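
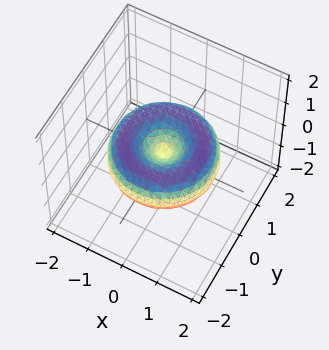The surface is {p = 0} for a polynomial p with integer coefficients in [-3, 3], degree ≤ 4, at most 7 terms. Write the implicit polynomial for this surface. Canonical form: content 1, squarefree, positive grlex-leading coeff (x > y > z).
x^4 + 2*x^2*y^2 + y^4 - 2*x^2 - 2*y^2 + 3*z^2

1. deg p = 4. No degree-3 surface has this shape.
2. Symmetry: the surface is invariant under rotation about z: p = q(x² + y², z).
3. From the axis intercepts and sections: it crosses the x-axis at the gridline x = 0; one z-axis crossing is at z = 0.
4. Fitting integer coefficients to these (and the overall shape) gives p.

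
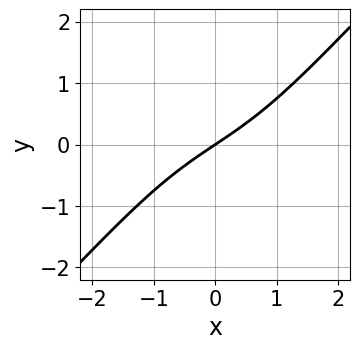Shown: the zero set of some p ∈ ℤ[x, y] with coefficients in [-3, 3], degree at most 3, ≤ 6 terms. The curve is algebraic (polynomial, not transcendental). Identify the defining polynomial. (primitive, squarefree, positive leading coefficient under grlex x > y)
x^3 - x^2*y + 2*x - 3*y

The degree is 3 — a generic line meets the curve in up to 3 points.
From the visible intercepts: it meets the x-axis at x = 0 (among the integer gridlines); it crosses the y-axis at the gridline y = 0.
The integer polynomial consistent with all of this is the stated p.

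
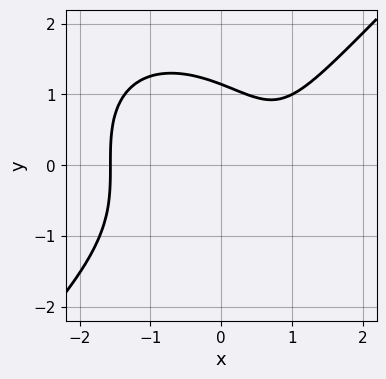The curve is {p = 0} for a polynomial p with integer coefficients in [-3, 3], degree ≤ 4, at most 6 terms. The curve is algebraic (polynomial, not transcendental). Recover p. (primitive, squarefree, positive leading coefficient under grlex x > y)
2*x^3 - 2*y^3 - 3*x + 3

deg p = 3.
The integer polynomial consistent with all of this is the stated p.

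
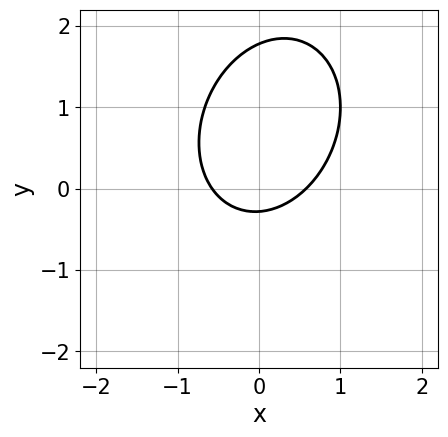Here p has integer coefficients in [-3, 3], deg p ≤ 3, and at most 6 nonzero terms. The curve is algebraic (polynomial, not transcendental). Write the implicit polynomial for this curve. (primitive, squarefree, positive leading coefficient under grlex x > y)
3*x^2 - x*y + 2*y^2 - 3*y - 1

(a) The degree is 2 — no degree-1 curve has this shape.
(b) Putting this together gives p.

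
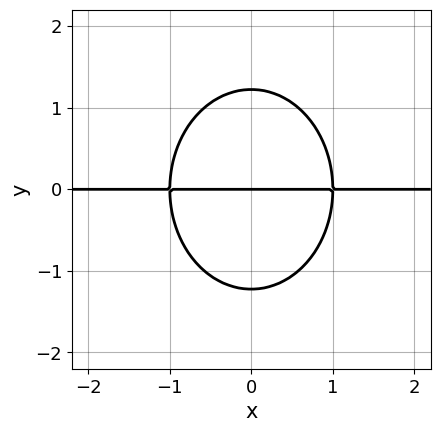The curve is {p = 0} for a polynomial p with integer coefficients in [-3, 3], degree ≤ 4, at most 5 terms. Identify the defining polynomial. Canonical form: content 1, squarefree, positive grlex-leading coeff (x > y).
3*x^2*y + 2*y^3 - 3*y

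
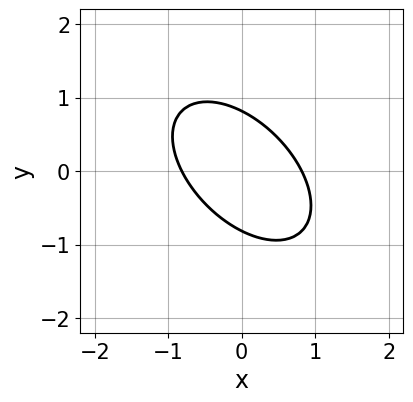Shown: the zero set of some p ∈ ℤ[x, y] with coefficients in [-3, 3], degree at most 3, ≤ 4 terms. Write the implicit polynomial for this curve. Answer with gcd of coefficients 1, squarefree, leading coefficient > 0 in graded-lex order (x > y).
1. deg p = 2.
2. The integer polynomial consistent with all of this is the stated p.

3*x^2 + 3*x*y + 3*y^2 - 2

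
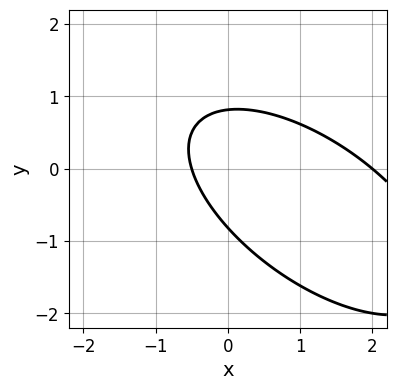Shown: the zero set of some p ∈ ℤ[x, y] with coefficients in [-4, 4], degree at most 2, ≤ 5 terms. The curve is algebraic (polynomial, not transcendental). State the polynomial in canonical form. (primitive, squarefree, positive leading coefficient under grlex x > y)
2*x^2 + 3*x*y + 3*y^2 - 3*x - 2

1. deg p = 2. The shape is more complex than any degree-1 curve.
2. Observable constraints: it meets the x-axis at x = 2 (among the integer gridlines).
3. Together with the visible shape, these determine p as stated.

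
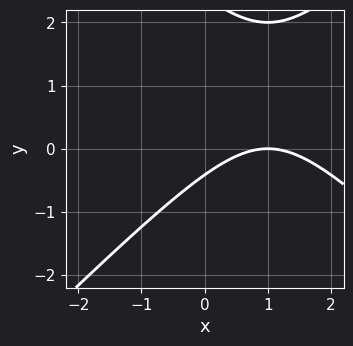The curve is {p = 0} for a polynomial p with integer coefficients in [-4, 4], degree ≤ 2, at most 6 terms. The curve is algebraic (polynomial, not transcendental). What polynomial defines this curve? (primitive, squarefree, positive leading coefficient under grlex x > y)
First, deg p = 2. The shape is more complex than any degree-1 curve.
Next, checking where it meets the axes: it crosses the x-axis at the gridline x = 1.
Finally, together with the visible shape, these determine p as stated.

x^2 - y^2 - 2*x + 2*y + 1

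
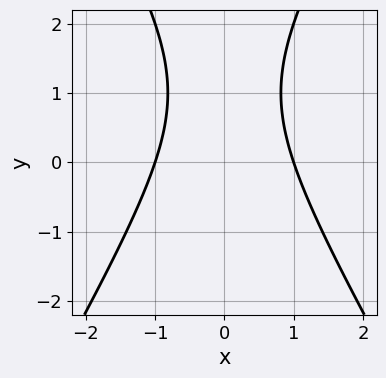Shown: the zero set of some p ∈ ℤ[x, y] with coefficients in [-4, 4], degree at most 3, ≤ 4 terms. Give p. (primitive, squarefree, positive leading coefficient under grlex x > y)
3*x^2 - y^2 + 2*y - 3

(a) deg p = 2.
(b) Symmetries: it's symmetric under x → −x, forcing even powers of x.
(c) Reading off the gridlines: no y-intercept at any integer in the box; the x-axis gridline crossings are at x ∈ {-1, 1}.
(d) The integer polynomial consistent with all of this is the stated p.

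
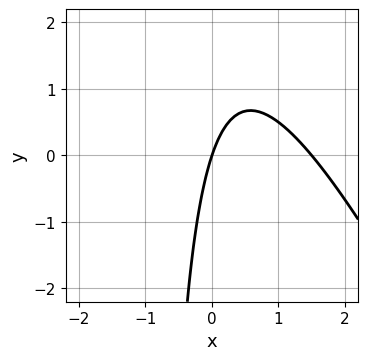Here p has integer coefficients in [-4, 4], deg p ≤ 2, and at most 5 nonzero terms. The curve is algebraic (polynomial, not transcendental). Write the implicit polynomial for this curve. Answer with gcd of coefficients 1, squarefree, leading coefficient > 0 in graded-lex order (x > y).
(a) deg p = 2. The shape is more complex than any degree-1 curve.
(b) Against the integer gridlines: it meets the x-axis at x = 0 (among the integer gridlines); it crosses the y-axis at the gridline y = 0.
(c) Matching integer coefficients to the picture gives p.

2*x^2 + x*y - 3*x + y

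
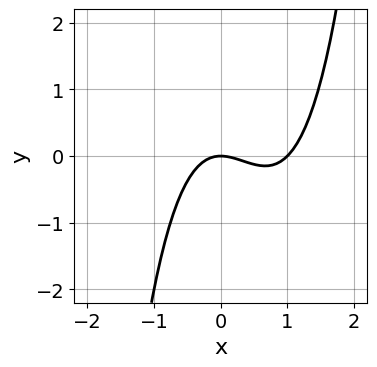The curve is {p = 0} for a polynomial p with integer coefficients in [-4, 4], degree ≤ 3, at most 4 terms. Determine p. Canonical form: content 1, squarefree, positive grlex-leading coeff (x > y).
First, the degree is 3 — a generic line meets the curve in up to 3 points.
Next, from the visible intercepts: among the integer gridlines, it crosses the x-axis at x ∈ {0, 1}; it crosses the y-axis at the gridline y = 0.
Finally, matching integer coefficients to the picture gives p.

x^3 - x^2 - y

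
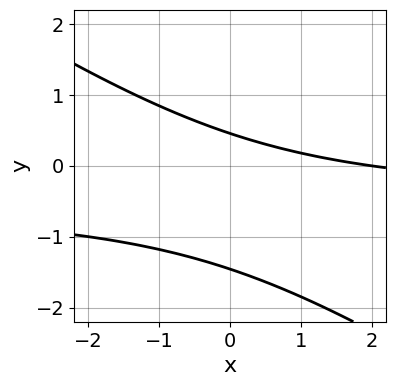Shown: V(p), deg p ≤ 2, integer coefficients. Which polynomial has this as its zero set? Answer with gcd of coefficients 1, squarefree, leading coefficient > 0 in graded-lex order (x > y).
2*x*y + 3*y^2 + x + 3*y - 2

The degree is 2 — a generic line meets the curve in up to 2 points.
From the axis intercepts and sections: it crosses the x-axis at the gridline x = 2.
Matching integer coefficients to the picture gives p.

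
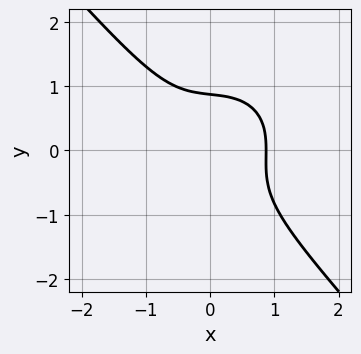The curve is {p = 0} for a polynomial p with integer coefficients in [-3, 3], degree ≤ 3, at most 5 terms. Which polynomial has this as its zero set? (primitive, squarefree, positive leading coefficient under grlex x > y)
3*x^3 + x*y^2 + 3*y^3 - 2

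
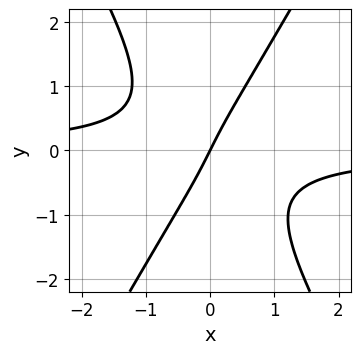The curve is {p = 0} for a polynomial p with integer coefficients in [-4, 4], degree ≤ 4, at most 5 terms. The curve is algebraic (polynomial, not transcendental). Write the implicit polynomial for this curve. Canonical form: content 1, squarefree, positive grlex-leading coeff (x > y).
(a) The degree is 3 — no degree-2 curve has this shape.
(b) Checking where it meets the axes: it meets the x-axis at x = 0 (among the integer gridlines); it crosses the y-axis at the gridline y = 0.
(c) These observations pin down the coefficients.

3*x^2*y - y^3 + 2*x - y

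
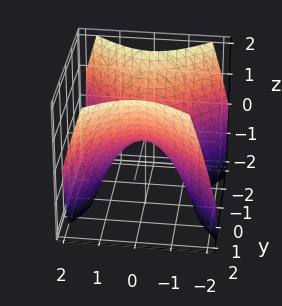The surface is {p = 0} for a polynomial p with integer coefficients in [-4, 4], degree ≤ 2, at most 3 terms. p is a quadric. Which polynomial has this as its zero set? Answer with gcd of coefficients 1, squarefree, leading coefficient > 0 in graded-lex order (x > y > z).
x^2 - y^2 + z

First, degree: a hyperbolic paraboloid; a quadric, so deg p = 2.
Then, symmetries: it's symmetric under y → −y, forcing even powers of y; the x ↦ −x reflection is a symmetry, so x appears only in even powers.
Then, observable constraints: one x-axis crossing is at x = 0; it crosses the z-axis at the gridline z = 0.
Finally, together with the visible shape, these determine p as stated.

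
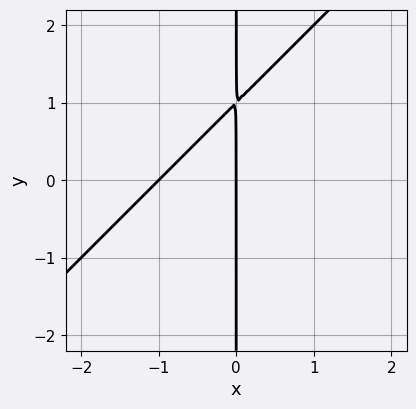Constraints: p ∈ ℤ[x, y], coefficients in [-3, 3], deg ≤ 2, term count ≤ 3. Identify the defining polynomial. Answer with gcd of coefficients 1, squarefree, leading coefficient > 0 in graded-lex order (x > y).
x^2 - x*y + x

(a) deg p = 2. A generic line meets the curve in up to 2 points.
(b) From the visible intercepts: the visible y-axis segment lies entirely on the curve; the x-axis gridline crossings are at x ∈ {-1, 0}.
(c) Together with the visible shape, these determine p as stated.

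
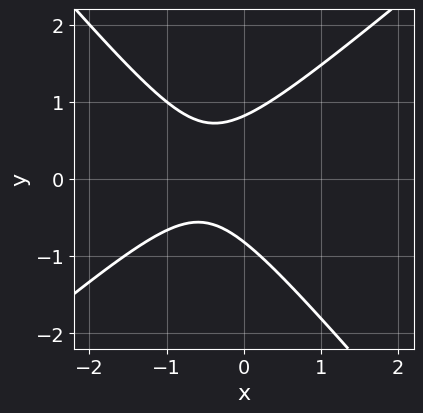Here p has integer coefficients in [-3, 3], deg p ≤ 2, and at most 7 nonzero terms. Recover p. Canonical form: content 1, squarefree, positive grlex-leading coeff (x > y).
(a) deg p = 2. No degree-1 curve has this shape.
(b) Against the integer gridlines: no x-intercept at any integer in the box.
(c) The integer polynomial consistent with all of this is the stated p.

3*x^2 - x*y - 3*y^2 + 3*x + 2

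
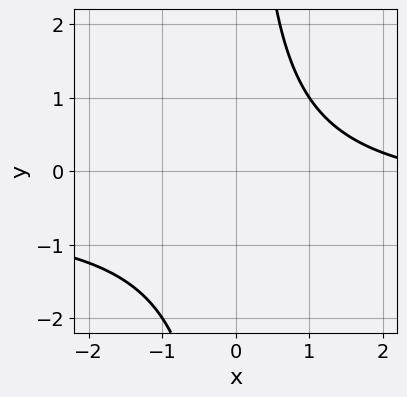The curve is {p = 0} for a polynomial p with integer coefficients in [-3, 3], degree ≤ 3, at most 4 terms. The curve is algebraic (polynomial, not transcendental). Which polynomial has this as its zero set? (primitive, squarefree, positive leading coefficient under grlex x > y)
1. The degree is 2 — no degree-1 curve has this shape.
2. Observable constraints: it misses every integer gridline on the y-axis; no x-intercept at any integer in the box.
3. Assembling these constraints gives the stated polynomial.

2*x*y + x - 3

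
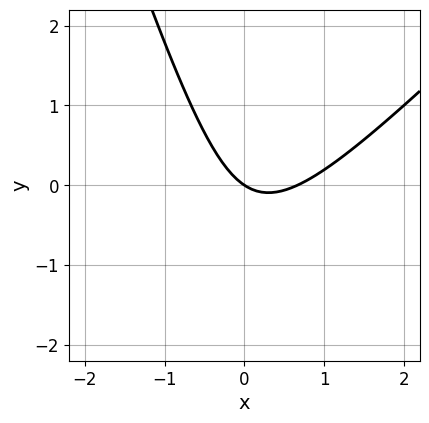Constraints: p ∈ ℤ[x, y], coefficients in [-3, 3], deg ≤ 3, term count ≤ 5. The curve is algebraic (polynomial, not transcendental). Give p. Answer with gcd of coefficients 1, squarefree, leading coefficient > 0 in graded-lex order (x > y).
deg p = 2.
Reading off the gridlines: one x-axis crossing is at x = 0; one y-axis crossing is at y = 0.
Solving for integer coefficients yields p as stated.

3*x^2 - 2*x*y - y^2 - 2*x - 3*y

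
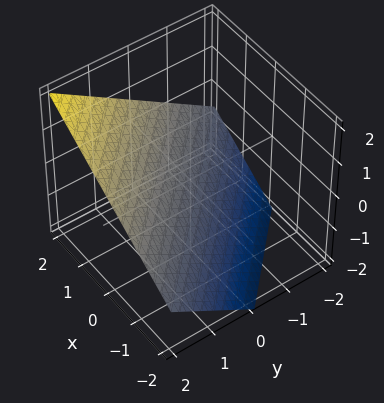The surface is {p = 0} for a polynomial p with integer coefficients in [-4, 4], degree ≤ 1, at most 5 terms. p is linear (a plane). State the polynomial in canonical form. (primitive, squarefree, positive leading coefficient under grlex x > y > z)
2*x + 2*y - 3*z - 2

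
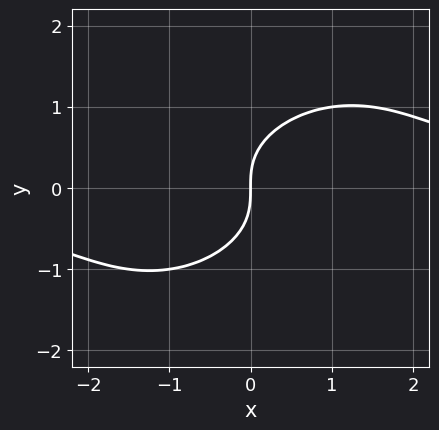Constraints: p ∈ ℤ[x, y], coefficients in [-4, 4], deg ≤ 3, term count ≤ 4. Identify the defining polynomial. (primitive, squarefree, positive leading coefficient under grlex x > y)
(a) deg p = 3. A generic line meets the curve in up to 3 points.
(b) From the visible intercepts: one x-axis crossing is at x = 0; it meets the y-axis at y = 0 (among the integer gridlines).
(c) Assembling these constraints gives the stated polynomial.

2*x^2*y - 2*x*y^2 + 3*y^3 - 3*x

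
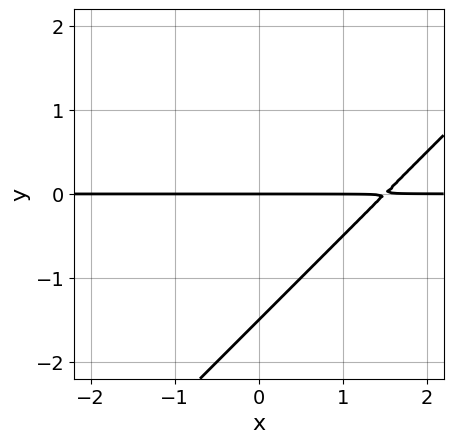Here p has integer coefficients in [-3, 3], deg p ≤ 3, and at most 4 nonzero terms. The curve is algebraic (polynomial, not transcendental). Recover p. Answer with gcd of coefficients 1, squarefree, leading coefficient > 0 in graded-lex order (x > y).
2*x*y - 2*y^2 - 3*y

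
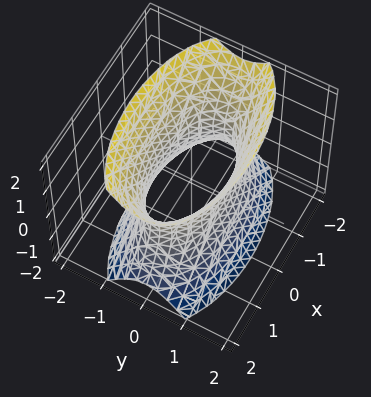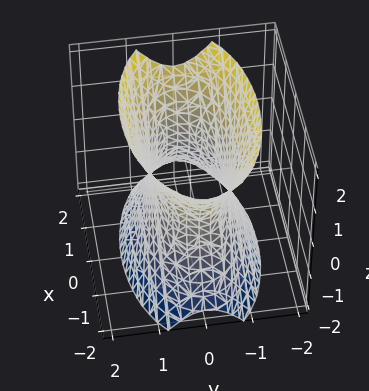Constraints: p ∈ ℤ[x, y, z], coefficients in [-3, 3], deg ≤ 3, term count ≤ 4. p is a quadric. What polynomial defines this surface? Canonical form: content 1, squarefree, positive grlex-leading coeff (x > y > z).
x^2 + 3*y^2 - z^2 - 2

First, degree: one connected sheet with a waist; a quadric, so deg p = 2.
Next, symmetries: mirror symmetry y ↦ −y ⇒ only even powers of y; it's symmetric under x → −x, forcing even powers of x; it's symmetric under z → −z, forcing even powers of z.
Next, against the integer gridlines: no z-intercept at any integer in the box.
Finally, matching integer coefficients to the picture gives p.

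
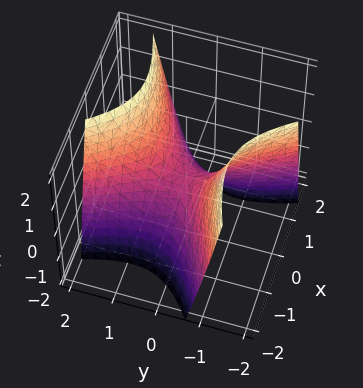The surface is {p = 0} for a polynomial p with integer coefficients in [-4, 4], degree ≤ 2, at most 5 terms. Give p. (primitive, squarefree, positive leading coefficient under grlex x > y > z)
2*x^2 - 3*x*y - 2*y^2 + 2*z

The degree is 2 — the shape is more complex than any degree-1 surface.
From the visible intercepts: it crosses the z-axis at the gridline z = 0; one x-axis crossing is at x = 0; it crosses the y-axis at the gridline y = 0.
Fitting integer coefficients to these (and the overall shape) gives p.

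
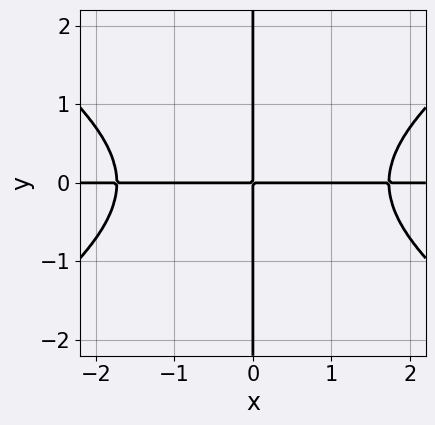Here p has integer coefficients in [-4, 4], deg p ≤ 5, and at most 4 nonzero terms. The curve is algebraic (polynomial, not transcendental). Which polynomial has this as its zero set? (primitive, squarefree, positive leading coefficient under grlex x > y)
x^3*y - 2*x*y^3 - 3*x*y

(a) Degree: the shape is more complex than any degree-3 curve, so deg p = 4.
(b) Observable constraints: the visible y-axis segment lies entirely on the curve; the visible x-axis segment lies entirely on the curve.
(c) Fitting integer coefficients to these (and the overall shape) gives p.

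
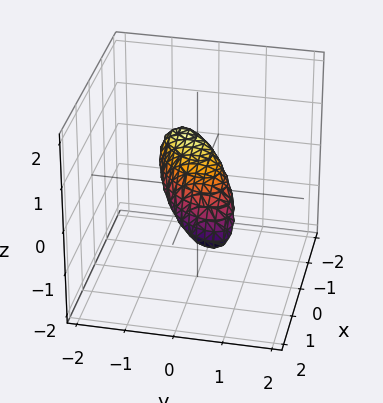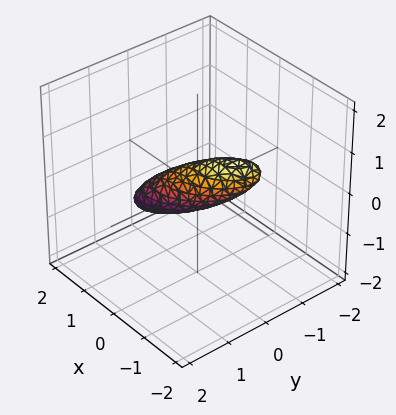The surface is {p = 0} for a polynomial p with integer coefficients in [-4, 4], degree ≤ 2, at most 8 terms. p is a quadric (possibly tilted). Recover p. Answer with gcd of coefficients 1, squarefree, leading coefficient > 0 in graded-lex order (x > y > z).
2*x^2 - 2*x*y + 3*x*z + 2*y^2 + 3*z^2 - 1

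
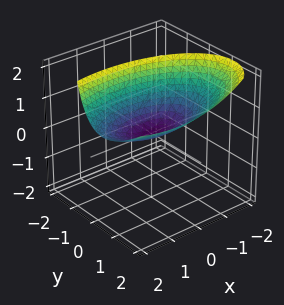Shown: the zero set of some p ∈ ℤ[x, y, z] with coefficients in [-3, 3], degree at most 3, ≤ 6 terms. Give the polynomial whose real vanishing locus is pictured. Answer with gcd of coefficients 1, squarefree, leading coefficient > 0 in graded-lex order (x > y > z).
x^2 - x*z + 3*y^2 - 3*y*z - 3*z

First, the degree is 2 — the shape is more complex than any degree-1 surface.
Next, from the visible intercepts: it meets the z-axis at z = 0 (among the integer gridlines); it meets the y-axis at y = 0 (among the integer gridlines).
Finally, solving for integer coefficients yields p as stated.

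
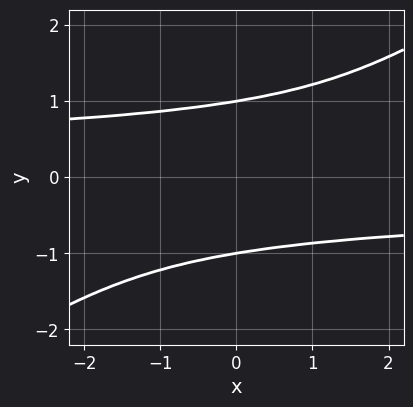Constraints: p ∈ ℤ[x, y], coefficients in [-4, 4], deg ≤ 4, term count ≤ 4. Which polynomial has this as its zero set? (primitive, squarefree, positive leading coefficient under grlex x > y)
2*x*y^3 - 3*y^4 + 3

The degree is 4 — no degree-3 curve has this shape.
From the visible intercepts: the y-axis gridline crossings are at y ∈ {-1, 1}; it misses every integer gridline on the x-axis.
Fitting integer coefficients to these (and the overall shape) gives p.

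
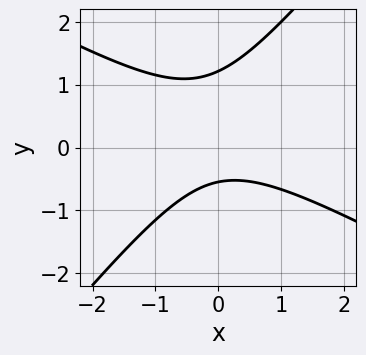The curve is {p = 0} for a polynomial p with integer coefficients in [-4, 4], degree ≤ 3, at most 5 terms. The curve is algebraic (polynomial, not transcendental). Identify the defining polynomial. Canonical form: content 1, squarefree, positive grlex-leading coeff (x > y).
1. deg p = 2. The shape is more complex than any degree-1 curve.
2. Against the integer gridlines: the curve avoids every integer x-axis point in the box.
3. Together with the visible shape, these determine p as stated.

2*x^2 + 2*x*y - 3*y^2 + 2*y + 2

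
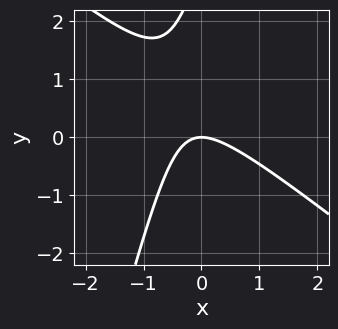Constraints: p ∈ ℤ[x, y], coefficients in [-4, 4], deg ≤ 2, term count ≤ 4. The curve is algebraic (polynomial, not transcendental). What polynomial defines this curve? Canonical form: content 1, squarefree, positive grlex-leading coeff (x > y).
3*x^2 + 3*x*y - y^2 + 3*y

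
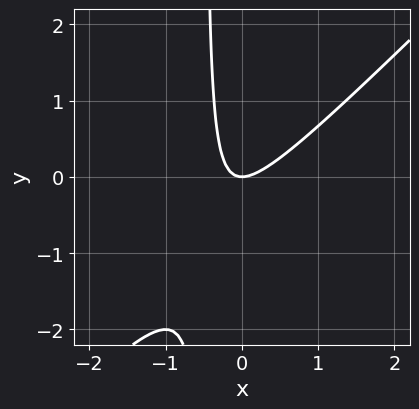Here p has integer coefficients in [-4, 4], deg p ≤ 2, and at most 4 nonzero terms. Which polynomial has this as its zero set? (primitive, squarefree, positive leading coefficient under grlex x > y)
2*x^2 - 2*x*y - y

(a) The degree is 2 — a generic line meets the curve in up to 2 points.
(b) Observable constraints: one x-axis crossing is at x = 0; it crosses the y-axis at the gridline y = 0.
(c) The integer polynomial consistent with all of this is the stated p.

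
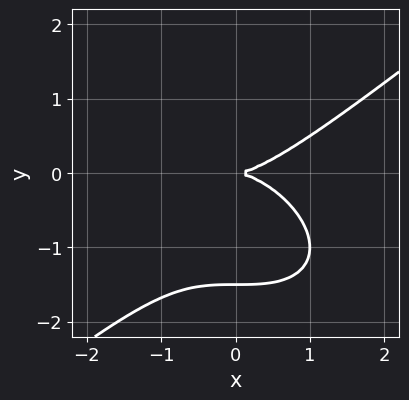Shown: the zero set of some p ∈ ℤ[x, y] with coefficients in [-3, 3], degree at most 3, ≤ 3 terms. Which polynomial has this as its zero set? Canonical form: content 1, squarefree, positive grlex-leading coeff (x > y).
x^3 - 2*y^3 - 3*y^2

First, the degree is 3 — no degree-2 curve has this shape.
Next, checking where it meets the axes: it meets the y-axis at y = 0 (among the integer gridlines); one x-axis crossing is at x = 0.
Finally, putting this together gives p.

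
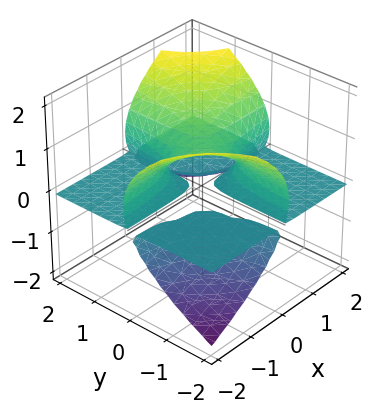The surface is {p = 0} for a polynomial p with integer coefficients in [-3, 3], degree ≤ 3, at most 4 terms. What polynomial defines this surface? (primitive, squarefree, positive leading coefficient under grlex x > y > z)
x*y*z - z^3 + z^2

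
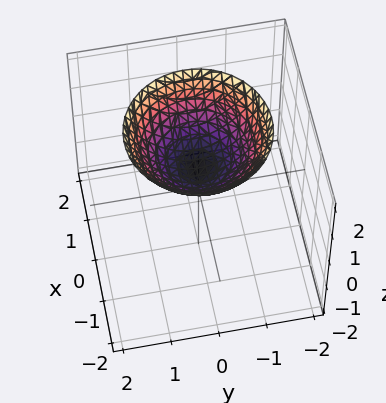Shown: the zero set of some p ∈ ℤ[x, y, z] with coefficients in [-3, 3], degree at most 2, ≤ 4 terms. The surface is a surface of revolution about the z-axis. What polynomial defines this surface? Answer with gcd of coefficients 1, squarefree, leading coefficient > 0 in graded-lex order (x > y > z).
2*x^2 + 2*y^2 - 3*z + 2

(a) The degree is 2 — the shape is more complex than any degree-1 surface.
(b) Symmetries: rotational symmetry about the z-axis ⇒ p depends on x, y only through x² + y².
(c) Checking where it meets the axes: a circular section at z = 2 has radius between 1 and 2; the surface avoids every integer x-axis point in the box.
(d) Together with the visible shape, these determine p as stated.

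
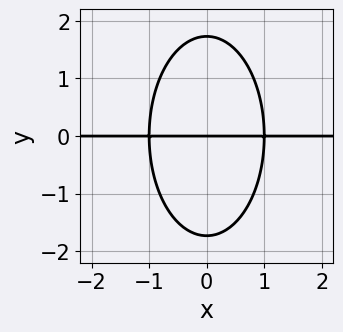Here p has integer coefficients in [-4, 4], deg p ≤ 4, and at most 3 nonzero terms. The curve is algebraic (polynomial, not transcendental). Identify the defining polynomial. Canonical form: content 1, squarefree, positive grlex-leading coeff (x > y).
(a) deg p = 3. A generic line meets the curve in up to 3 points.
(b) Symmetries: the x ↦ −x reflection is a symmetry, so x appears only in even powers.
(c) Reading off the gridlines: the visible x-axis segment lies entirely on the curve; it crosses the y-axis at the gridline y = 0.
(d) The integer polynomial consistent with all of this is the stated p.

3*x^2*y + y^3 - 3*y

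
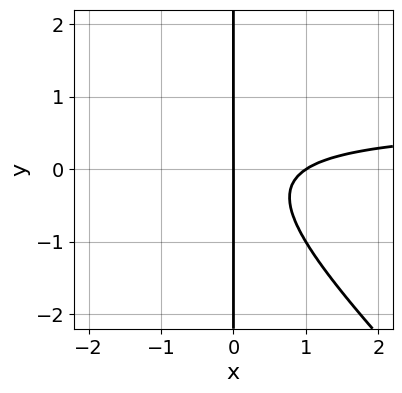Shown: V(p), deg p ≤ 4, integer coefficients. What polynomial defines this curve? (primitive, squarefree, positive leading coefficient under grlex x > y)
The degree is 3 — no degree-2 curve has this shape.
Against the integer gridlines: the x-axis gridline crossings are at x ∈ {0, 1}; the visible y-axis segment lies entirely on the curve.
Together with the visible shape, these determine p as stated.

3*x^2*y + 3*x*y^2 - 2*x^2 + 2*x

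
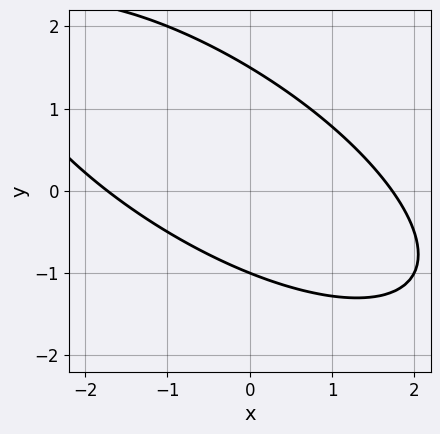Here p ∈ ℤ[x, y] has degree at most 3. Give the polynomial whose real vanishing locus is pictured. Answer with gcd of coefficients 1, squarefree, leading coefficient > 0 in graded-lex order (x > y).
1. The degree is 2 — a generic line meets the curve in up to 2 points.
2. Observable constraints: it meets the y-axis at y = -1 (among the integer gridlines).
3. Matching integer coefficients to the picture gives p.

x^2 + 2*x*y + 2*y^2 - y - 3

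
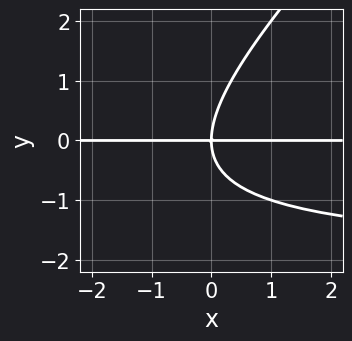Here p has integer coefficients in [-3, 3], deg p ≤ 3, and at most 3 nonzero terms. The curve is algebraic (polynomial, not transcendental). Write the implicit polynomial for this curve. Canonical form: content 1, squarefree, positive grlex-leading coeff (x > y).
First, deg p = 3.
Next, checking where it meets the axes: one y-axis crossing is at y = 0; every point of the x-axis in the box is on the curve.
Finally, together with the visible shape, these determine p as stated.

x*y^2 - y^3 + 2*x*y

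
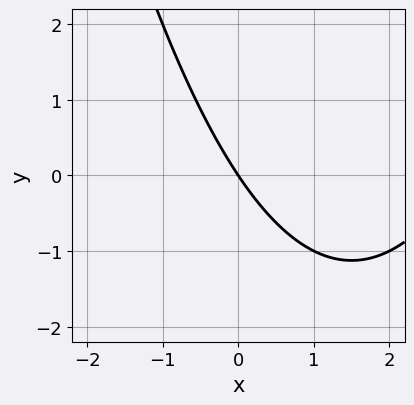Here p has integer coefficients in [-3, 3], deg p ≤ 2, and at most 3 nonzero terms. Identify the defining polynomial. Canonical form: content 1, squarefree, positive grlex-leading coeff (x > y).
(a) The degree is 2 — a generic line meets the curve in up to 2 points.
(b) From the axis intercepts and sections: it meets the y-axis at y = 0 (among the integer gridlines); it meets the x-axis at x = 0 (among the integer gridlines).
(c) Assembling these constraints gives the stated polynomial.

x^2 - 3*x - 2*y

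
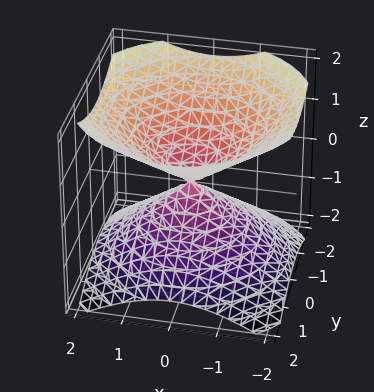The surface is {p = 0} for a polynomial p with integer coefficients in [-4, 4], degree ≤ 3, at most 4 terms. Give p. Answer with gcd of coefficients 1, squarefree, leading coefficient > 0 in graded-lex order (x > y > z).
2*x^2 + 2*y^2 - 3*z^2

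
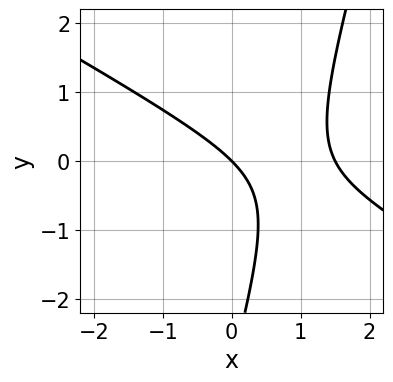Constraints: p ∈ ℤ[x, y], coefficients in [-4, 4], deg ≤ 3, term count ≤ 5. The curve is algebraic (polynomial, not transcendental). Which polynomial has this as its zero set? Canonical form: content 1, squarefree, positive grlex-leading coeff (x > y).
2*x^2 + 3*x*y - y^2 - 3*x - 3*y

1. The degree is 2 — the shape is more complex than any degree-1 curve.
2. From the visible intercepts: one y-axis crossing is at y = 0; it meets the x-axis at x = 0 (among the integer gridlines).
3. Assembling these constraints gives the stated polynomial.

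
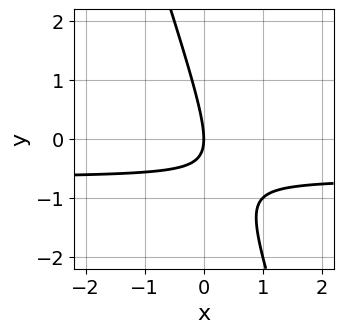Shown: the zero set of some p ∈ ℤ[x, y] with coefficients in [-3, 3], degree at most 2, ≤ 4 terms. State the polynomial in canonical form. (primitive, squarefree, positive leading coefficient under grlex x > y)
1. deg p = 2.
2. Reading off the gridlines: one x-axis crossing is at x = 0; it crosses the y-axis at the gridline y = 0.
3. Putting this together gives p.

3*x*y + y^2 + 2*x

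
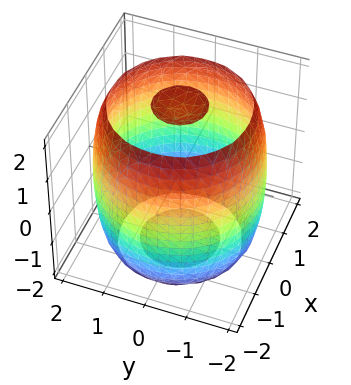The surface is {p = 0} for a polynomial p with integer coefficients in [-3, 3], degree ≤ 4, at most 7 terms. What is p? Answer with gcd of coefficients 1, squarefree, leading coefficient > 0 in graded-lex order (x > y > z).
x^4 + 2*x^2*y^2 + y^4 - 3*x^2 - 3*y^2 + z^2 - 3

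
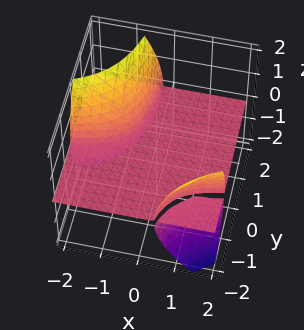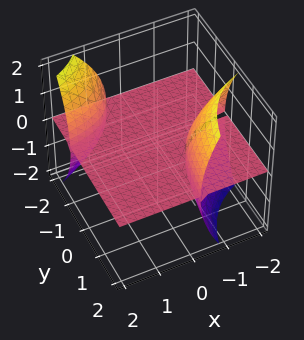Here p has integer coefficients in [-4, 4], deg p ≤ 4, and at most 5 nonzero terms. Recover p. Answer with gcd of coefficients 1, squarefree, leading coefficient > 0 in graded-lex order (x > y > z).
3*x*y*z + z^3 + 2*x*z + 2*z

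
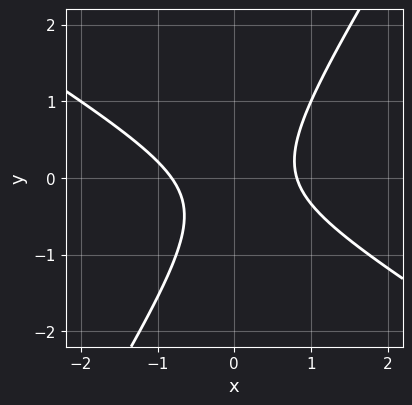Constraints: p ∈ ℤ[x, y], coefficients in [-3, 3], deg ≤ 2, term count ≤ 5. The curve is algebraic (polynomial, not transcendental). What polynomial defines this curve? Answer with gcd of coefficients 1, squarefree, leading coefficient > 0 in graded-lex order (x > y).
3*x^2 + 3*x*y - 3*y^2 - y - 2

The degree is 2 — no degree-1 curve has this shape.
Checking where it meets the axes: no y-intercept at any integer in the box.
Assembling these constraints gives the stated polynomial.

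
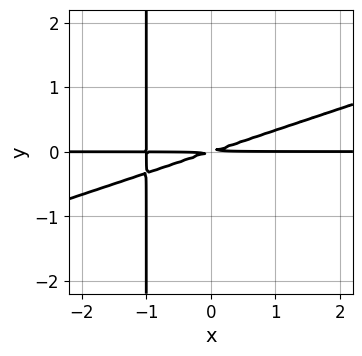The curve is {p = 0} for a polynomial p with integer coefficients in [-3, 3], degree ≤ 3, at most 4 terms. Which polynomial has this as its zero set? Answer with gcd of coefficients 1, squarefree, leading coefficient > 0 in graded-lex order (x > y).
First, degree: no degree-2 curve has this shape, so deg p = 3.
Next, reading off the gridlines: the visible x-axis segment lies entirely on the curve.
Finally, fitting integer coefficients to these (and the overall shape) gives p.

x^2*y - 3*x*y^2 + x*y - 3*y^2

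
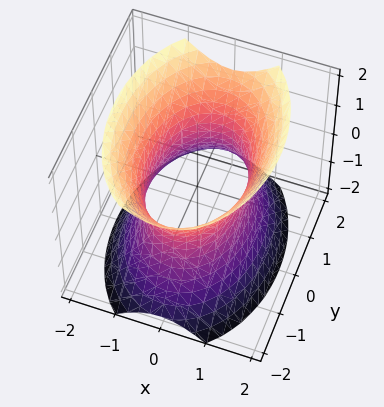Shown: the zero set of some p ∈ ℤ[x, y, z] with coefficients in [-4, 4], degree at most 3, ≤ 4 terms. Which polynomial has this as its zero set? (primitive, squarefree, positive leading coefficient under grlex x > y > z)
(a) Degree: an hourglass — one-sheet hyperboloid; a quadric, so deg p = 2.
(b) Symmetries: it's symmetric under x → −x, forcing even powers of x; it's symmetric under z → −z, forcing even powers of z; it's symmetric under y → −y, forcing even powers of y.
(c) Observable constraints: the x-axis gridline crossings are at x ∈ {-1, 1}; it misses every integer gridline on the z-axis.
(d) Solving for integer coefficients yields p as stated.

2*x^2 + y^2 - z^2 - 2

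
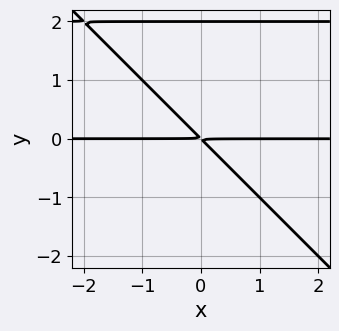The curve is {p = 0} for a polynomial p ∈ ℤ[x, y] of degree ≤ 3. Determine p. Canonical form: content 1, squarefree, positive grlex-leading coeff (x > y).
x*y^2 + y^3 - 2*x*y - 2*y^2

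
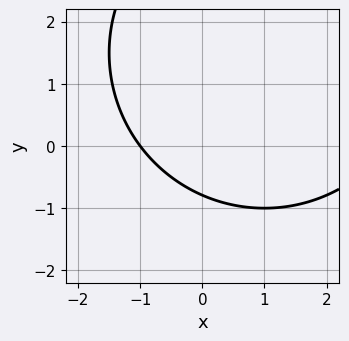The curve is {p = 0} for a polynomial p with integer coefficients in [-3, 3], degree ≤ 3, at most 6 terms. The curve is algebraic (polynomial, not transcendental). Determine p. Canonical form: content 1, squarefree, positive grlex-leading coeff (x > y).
x^2 + y^2 - 2*x - 3*y - 3

The degree is 2 — a generic line meets the curve in up to 2 points.
Observable constraints: one x-axis crossing is at x = -1.
Together with the visible shape, these determine p as stated.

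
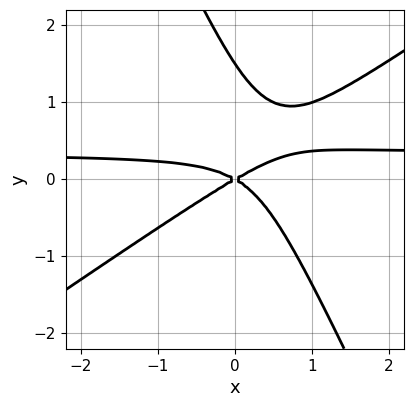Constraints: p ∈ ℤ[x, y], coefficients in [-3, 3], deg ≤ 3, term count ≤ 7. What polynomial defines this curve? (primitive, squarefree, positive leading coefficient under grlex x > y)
3*x^2*y - 3*x*y^2 - 2*y^3 - x^2 + 3*y^2

1. deg p = 3. No degree-2 curve has this shape.
2. From the axis intercepts and sections: it crosses the x-axis at the gridline x = 0; one y-axis crossing is at y = 0.
3. The integer polynomial consistent with all of this is the stated p.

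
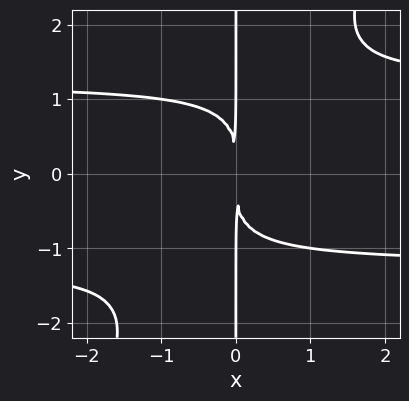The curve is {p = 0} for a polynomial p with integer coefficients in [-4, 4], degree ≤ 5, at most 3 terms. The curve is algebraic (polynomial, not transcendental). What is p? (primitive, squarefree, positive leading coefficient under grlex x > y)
2*x^2*y^2 - x*y^3 - 3*x^2

First, degree: the shape is more complex than any degree-3 curve, so deg p = 4.
Next, against the integer gridlines: every point of the y-axis in the box is on the curve.
Finally, together with the visible shape, these determine p as stated.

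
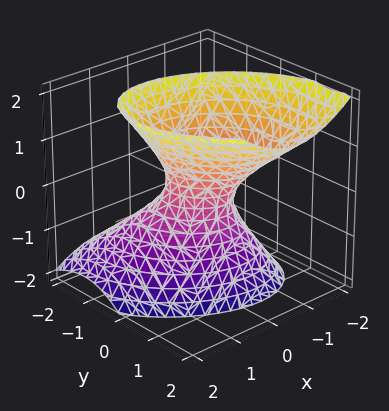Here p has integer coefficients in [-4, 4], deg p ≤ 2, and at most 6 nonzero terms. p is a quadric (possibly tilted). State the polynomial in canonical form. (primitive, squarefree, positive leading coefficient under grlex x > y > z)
First, deg p = 2. A generic line meets the surface in up to 2 points.
Next, checking where it meets the axes: it misses every integer gridline on the z-axis.
Finally, putting this together gives p.

3*x^2 + 2*x*y + 3*y^2 - 2*y*z - 2*z^2 - 1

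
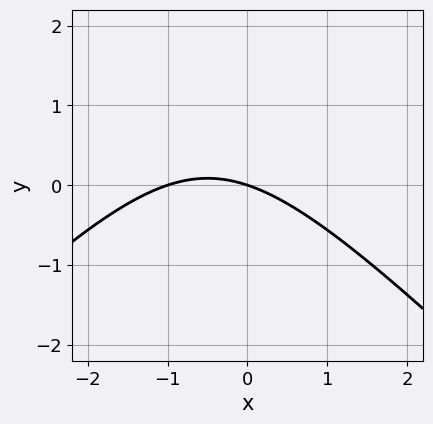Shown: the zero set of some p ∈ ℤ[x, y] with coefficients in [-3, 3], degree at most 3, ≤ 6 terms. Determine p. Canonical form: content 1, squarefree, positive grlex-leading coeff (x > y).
x^2 - y^2 + x + 3*y

First, degree: a generic line meets the curve in up to 2 points, so deg p = 2.
Then, observable constraints: one y-axis crossing is at y = 0; the x-axis gridline crossings are at x ∈ {-1, 0}.
Finally, fitting integer coefficients to these (and the overall shape) gives p.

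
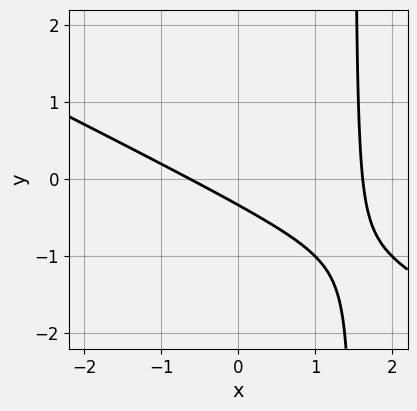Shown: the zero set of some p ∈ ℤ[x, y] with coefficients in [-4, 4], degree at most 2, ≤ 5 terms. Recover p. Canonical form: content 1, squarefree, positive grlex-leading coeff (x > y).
First, the degree is 2 — the shape is more complex than any degree-1 curve.
Finally, putting this together gives p.

x^2 + 2*x*y - x - 3*y - 1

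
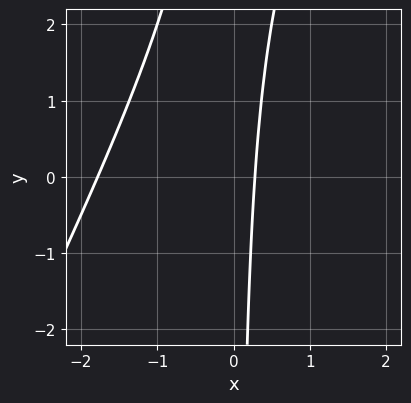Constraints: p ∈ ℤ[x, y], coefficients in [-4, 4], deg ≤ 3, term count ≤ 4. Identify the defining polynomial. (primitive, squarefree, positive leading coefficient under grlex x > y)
(a) The degree is 2 — a generic line meets the curve in up to 2 points.
(b) Observable constraints: it misses every integer gridline on the y-axis.
(c) Solving for integer coefficients yields p as stated.

2*x^2 - x*y + 3*x - 1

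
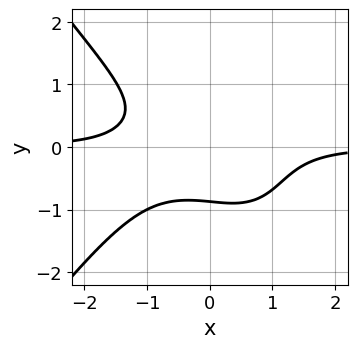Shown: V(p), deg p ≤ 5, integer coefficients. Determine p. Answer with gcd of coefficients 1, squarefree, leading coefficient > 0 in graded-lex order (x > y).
(a) The degree is 4 — a generic line meets the curve in up to 4 points.
(b) Checking where it meets the axes: no x-intercept at any integer in the box.
(c) These observations pin down the coefficients.

2*x^3*y - x*y^3 + 3*y^3 + 2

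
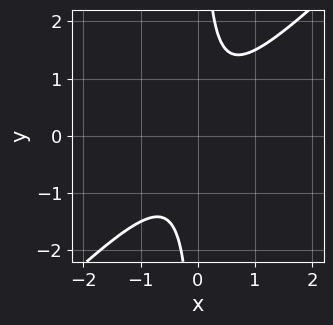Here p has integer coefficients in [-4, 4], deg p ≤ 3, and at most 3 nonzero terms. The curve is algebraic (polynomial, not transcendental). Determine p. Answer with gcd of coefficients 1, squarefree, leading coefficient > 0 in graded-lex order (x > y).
(a) The degree is 2 — a generic line meets the curve in up to 2 points.
(b) From the visible intercepts: no x-intercept at any integer in the box; no y-intercept at any integer in the box.
(c) Fitting integer coefficients to these (and the overall shape) gives p.

2*x^2 - 2*x*y + 1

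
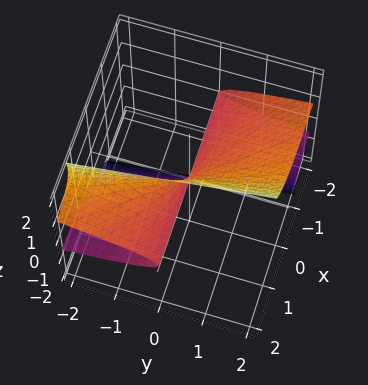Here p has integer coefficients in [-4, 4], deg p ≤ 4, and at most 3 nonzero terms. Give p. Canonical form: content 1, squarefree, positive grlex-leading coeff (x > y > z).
2*x*z^2 - z^3 + y

(a) deg p = 3. A generic line meets the surface in up to 3 points.
(b) Reading off the gridlines: one y-axis crossing is at y = 0; it meets the z-axis at z = 0 (among the integer gridlines).
(c) These observations pin down the coefficients. Check: (1, 0, 0) on the x-axis lies on the surface, and p(1, 0, 0) = 0. ✓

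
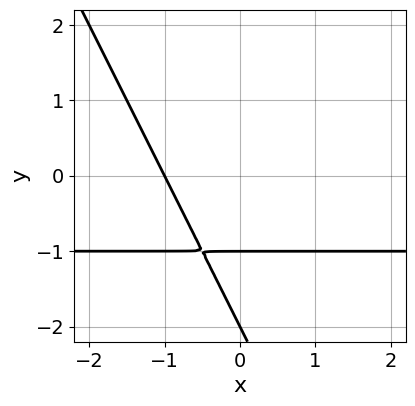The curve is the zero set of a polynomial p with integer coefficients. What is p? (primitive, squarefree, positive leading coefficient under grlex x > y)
2*x*y + y^2 + 2*x + 3*y + 2

deg p = 2. No degree-1 curve has this shape.
From the axis intercepts and sections: one x-axis crossing is at x = -1; the y-axis gridline crossings are at y ∈ {-2, -1}.
Putting this together gives p.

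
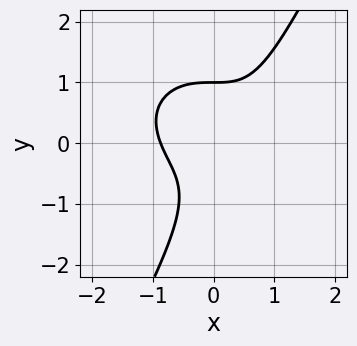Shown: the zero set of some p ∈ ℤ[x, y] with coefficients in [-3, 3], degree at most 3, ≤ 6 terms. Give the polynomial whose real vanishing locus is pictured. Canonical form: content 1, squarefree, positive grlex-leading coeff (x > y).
1. deg p = 3. The shape is more complex than any degree-2 curve.
2. From the visible intercepts: one y-axis crossing is at y = 1.
3. Matching integer coefficients to the picture gives p.

3*x^3 + 3*x*y^2 - 2*y^3 - 3*x*y + 2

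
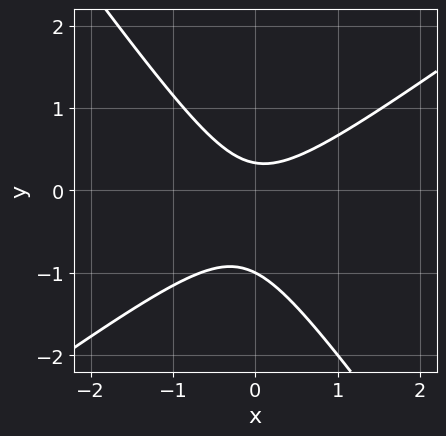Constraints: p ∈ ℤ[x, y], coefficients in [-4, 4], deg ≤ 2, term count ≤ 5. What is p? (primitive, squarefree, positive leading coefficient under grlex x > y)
3*x^2 - 2*x*y - 3*y^2 - 2*y + 1

Degree: no degree-1 curve has this shape, so deg p = 2.
Reading off the gridlines: no x-intercept at any integer in the box; it meets the y-axis at y = -1 (among the integer gridlines).
Putting this together gives p.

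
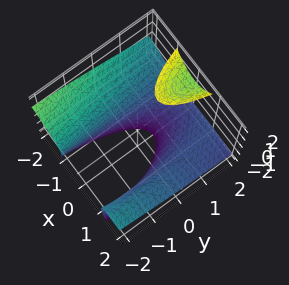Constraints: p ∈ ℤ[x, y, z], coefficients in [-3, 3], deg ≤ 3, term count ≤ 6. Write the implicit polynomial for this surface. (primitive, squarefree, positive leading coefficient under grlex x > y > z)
x^3 + x^2*y + 3*x^2*z - y*z^2 + 3

(a) There are 2 components.
(b) The degree is 3 — a generic line meets the surface in up to 3 points.
(c) Against the integer gridlines: the surface avoids every integer y-axis point in the box; no z-intercept at any integer in the box.
(d) Together with the visible shape, these determine p as stated.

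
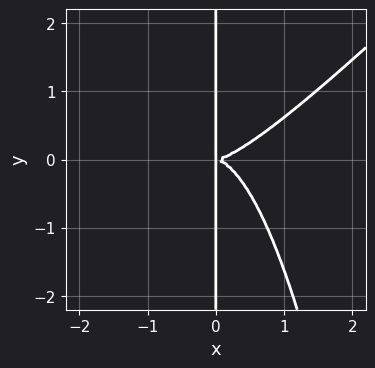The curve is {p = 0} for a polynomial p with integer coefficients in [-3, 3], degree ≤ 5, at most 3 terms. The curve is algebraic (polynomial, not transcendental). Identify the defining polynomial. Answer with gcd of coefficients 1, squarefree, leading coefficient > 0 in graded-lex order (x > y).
x^4 - x^3*y - x*y^2

First, the degree is 4 — a generic line meets the curve in up to 4 points.
Next, from the visible intercepts: every point of the y-axis in the box is on the curve.
Finally, the integer polynomial consistent with all of this is the stated p.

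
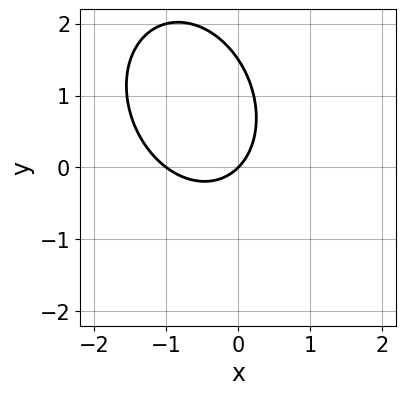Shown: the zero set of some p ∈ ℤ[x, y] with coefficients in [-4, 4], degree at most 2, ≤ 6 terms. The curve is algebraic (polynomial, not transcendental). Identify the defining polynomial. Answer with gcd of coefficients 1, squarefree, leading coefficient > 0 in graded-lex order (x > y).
3*x^2 + x*y + 2*y^2 + 3*x - 3*y

The degree is 2 — a generic line meets the curve in up to 2 points.
From the axis intercepts and sections: the x-axis gridline crossings are at x ∈ {-1, 0}; it crosses the y-axis at the gridline y = 0.
Together with the visible shape, these determine p as stated.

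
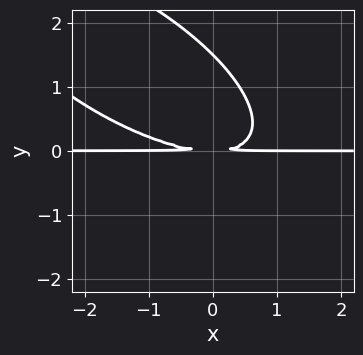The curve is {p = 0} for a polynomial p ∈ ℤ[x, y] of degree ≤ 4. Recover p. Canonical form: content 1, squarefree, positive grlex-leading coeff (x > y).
x^2*y + 2*x*y^2 + 2*y^3 - 3*y^2

First, degree: the shape is more complex than any degree-2 curve, so deg p = 3.
Next, observable constraints: the visible x-axis segment lies entirely on the curve.
Finally, the integer polynomial consistent with all of this is the stated p.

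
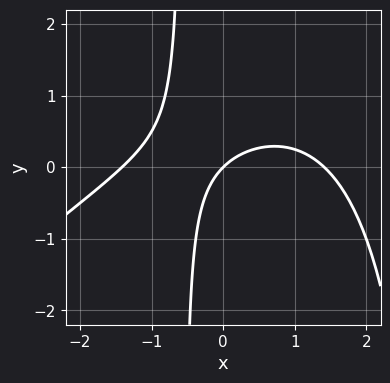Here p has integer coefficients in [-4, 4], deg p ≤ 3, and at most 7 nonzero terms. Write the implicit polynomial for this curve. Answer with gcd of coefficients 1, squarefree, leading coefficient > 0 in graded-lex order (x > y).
(a) The degree is 3 — a generic line meets the curve in up to 3 points.
(b) Reading off the gridlines: it crosses the x-axis at the gridline x = 0; one y-axis crossing is at y = 0.
(c) These observations pin down the coefficients.

x^3 - x^2*y + 3*x*y - 2*x + 2*y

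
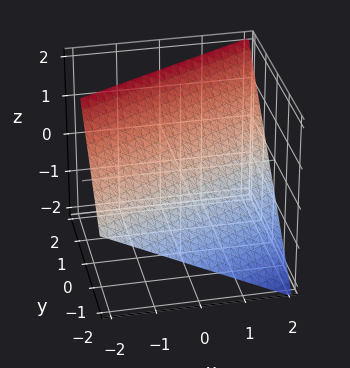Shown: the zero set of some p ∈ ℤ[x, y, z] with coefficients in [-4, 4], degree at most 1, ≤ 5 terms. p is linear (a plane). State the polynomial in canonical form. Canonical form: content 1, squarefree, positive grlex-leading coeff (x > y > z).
x - 2*y + 2*z - 2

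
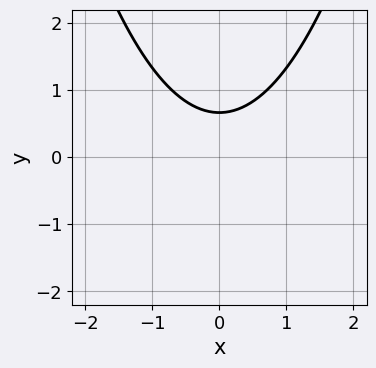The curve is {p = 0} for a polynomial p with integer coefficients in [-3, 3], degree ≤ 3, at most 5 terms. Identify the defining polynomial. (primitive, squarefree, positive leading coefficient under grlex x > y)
First, deg p = 2.
Next, symmetries: mirror symmetry x ↦ −x ⇒ only even powers of x.
Next, checking where it meets the axes: it misses every integer gridline on the x-axis.
Finally, these observations pin down the coefficients.

2*x^2 - 3*y + 2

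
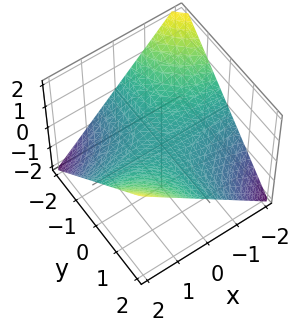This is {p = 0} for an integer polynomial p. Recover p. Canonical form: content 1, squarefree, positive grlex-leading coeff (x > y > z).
1. The degree is 2 — a hyperbolic paraboloid; a quadric.
2. Reading off the gridlines: the visible y-axis segment lies entirely on the surface; one z-axis crossing is at z = 0; every point of the x-axis in the box is on the surface.
3. Matching integer coefficients to the picture gives p.

x*y - 2*z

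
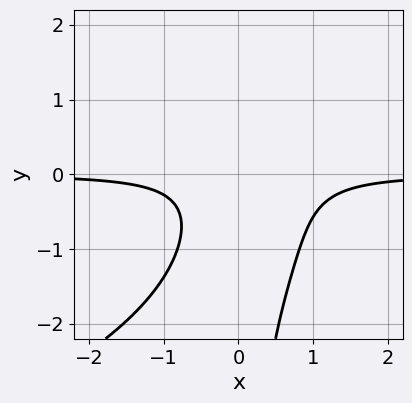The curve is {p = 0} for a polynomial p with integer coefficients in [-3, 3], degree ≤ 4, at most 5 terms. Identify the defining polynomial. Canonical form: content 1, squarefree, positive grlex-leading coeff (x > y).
1. deg p = 4. No degree-3 curve has this shape.
2. Checking where it meets the axes: no x-intercept at any integer in the box; the curve avoids every integer y-axis point in the box.
3. The integer polynomial consistent with all of this is the stated p.

x*y^3 + 3*x^2*y - x*y + y^2 + 1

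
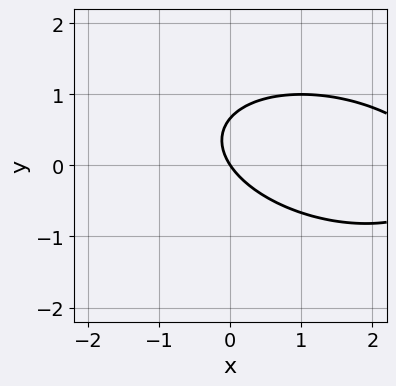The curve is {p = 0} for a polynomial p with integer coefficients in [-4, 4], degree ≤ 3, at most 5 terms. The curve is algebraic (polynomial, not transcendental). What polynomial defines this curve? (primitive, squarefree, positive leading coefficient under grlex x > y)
x^2 + x*y + 3*y^2 - 3*x - 2*y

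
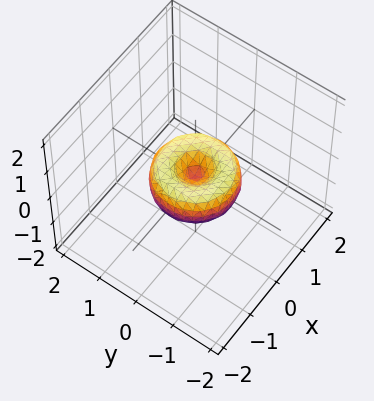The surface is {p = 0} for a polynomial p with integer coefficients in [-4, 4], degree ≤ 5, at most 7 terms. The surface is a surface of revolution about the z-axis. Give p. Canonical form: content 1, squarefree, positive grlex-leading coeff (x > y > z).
x^4 + 2*x^2*y^2 + y^4 - x^2 - y^2 + z^2

(a) deg p = 4. A generic line meets the surface in up to 4 points.
(b) Symmetries: the surface is invariant under rotation about z: p = q(x² + y², z).
(c) From the visible intercepts: one z-axis crossing is at z = 0; among the integer gridlines, it crosses the x-axis at x ∈ {-1, 0, 1}.
(d) Putting this together gives p. Check: (0, -1, 0) on the y-axis lies on the surface, and p(0, -1, 0) = 0. ✓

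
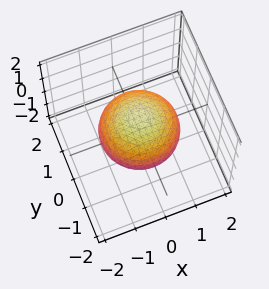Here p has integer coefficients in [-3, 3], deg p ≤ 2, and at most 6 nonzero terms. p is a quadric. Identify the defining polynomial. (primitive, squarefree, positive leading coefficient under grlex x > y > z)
2*x^2 + 2*y^2 + 3*z^2 - 3

1. Degree: a closed, bounded, convex surface; a quadric, so deg p = 2.
2. Symmetries: mirror symmetry z ↦ −z ⇒ only even powers of z; the surface is invariant under rotation about z: p = q(x² + y², z).
3. Observable constraints: a circular section at z = 0 has radius between 1 and 2; among the integer gridlines, it crosses the z-axis at z ∈ {-1, 1}.
4. Together with the visible shape, these determine p as stated.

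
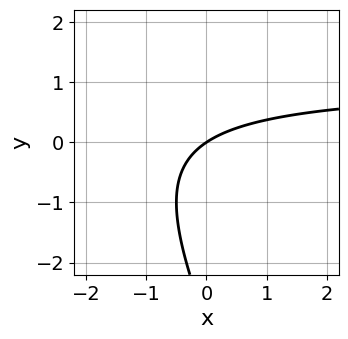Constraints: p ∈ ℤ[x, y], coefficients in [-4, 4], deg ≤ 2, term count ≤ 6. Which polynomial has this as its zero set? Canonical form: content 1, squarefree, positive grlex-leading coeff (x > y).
2*x*y + y^2 - 2*x + 3*y

1. The degree is 2 — the shape is more complex than any degree-1 curve.
2. Against the integer gridlines: it crosses the x-axis at the gridline x = 0; one y-axis crossing is at y = 0.
3. Putting this together gives p.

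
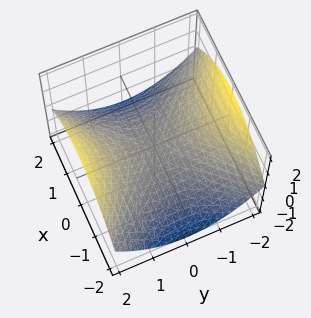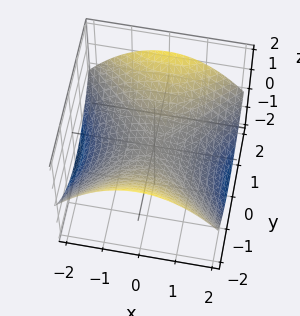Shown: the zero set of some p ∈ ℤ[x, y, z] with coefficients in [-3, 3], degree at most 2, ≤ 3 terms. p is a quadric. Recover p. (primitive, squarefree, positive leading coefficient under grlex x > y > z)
The degree is 2 — a saddle surface; a quadric.
Symmetries: it's symmetric under y → −y, forcing even powers of y; the x ↦ −x reflection is a symmetry, so x appears only in even powers.
Observable constraints: one x-axis crossing is at x = 0; one z-axis crossing is at z = 0; it meets the y-axis at y = 0 (among the integer gridlines).
Matching integer coefficients to the picture gives p.

x^2 - y^2 + 3*z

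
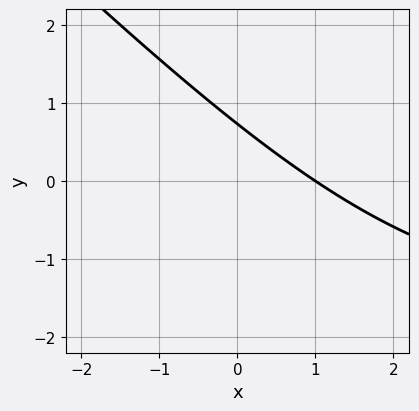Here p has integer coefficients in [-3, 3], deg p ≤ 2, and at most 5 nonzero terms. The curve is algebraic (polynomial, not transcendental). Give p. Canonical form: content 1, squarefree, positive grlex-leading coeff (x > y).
x*y + y^2 + 2*x + 2*y - 2

(a) Degree: no degree-1 curve has this shape, so deg p = 2.
(b) Checking where it meets the axes: it meets the x-axis at x = 1 (among the integer gridlines).
(c) These observations pin down the coefficients.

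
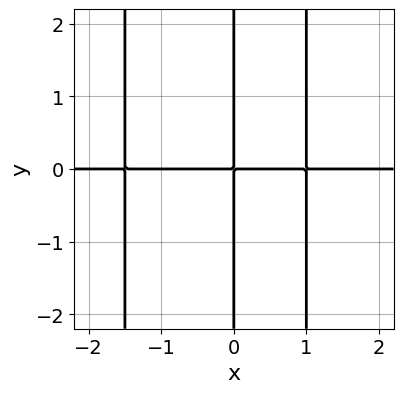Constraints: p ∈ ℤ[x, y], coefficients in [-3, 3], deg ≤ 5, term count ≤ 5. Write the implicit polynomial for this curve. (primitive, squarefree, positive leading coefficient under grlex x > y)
2*x^3*y + x^2*y - 3*x*y

(a) deg p = 4. The shape is more complex than any degree-3 curve.
(b) Reading off the gridlines: every point of the y-axis in the box is on the curve; every point of the x-axis in the box is on the curve.
(c) Solving for integer coefficients yields p as stated.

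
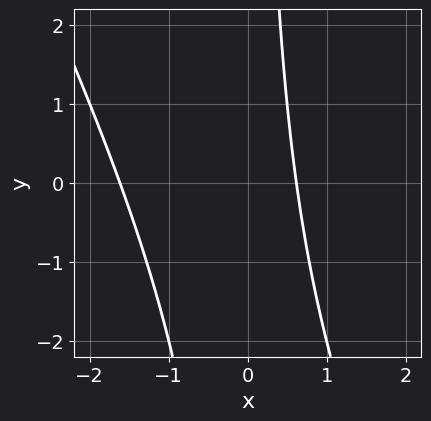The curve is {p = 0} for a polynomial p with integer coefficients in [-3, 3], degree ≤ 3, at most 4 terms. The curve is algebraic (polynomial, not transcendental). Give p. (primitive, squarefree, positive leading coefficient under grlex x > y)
2*x^2 + x*y + 2*x - 2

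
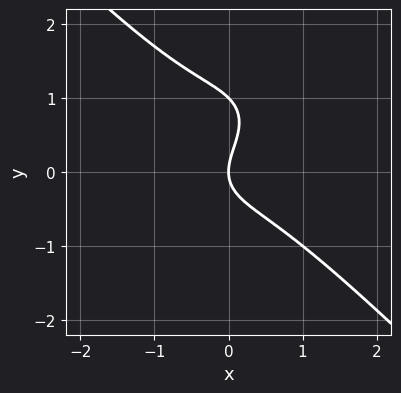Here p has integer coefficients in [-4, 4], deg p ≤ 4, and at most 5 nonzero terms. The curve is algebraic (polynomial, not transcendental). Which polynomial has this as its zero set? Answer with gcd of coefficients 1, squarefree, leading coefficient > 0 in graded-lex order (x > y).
Degree: a generic line meets the curve in up to 3 points, so deg p = 3.
From the visible intercepts: one x-axis crossing is at x = 0; the y-axis gridline crossings are at y ∈ {0, 1}.
The integer polynomial consistent with all of this is the stated p.

x^3 + y^3 - y^2 + x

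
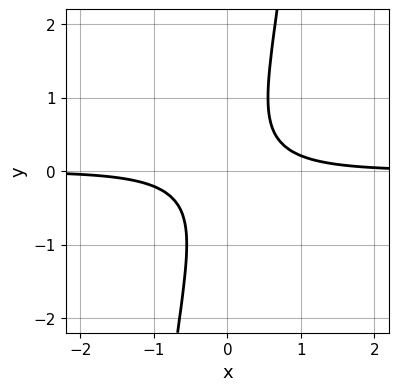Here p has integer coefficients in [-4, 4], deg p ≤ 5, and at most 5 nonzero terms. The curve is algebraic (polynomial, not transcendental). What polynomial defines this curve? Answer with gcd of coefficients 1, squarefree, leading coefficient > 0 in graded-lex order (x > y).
1. deg p = 4. No degree-3 curve has this shape.
2. From the axis intercepts and sections: no x-intercept at any integer in the box; it misses every integer gridline on the y-axis.
3. Fitting integer coefficients to these (and the overall shape) gives p.

2*x^3*y + 3*x*y - y^2 - 1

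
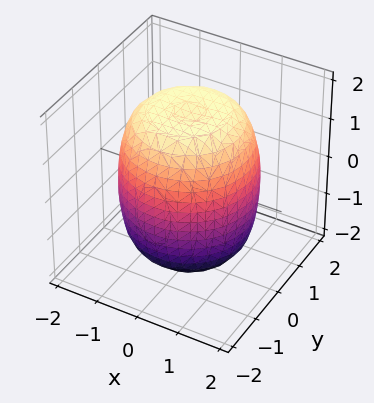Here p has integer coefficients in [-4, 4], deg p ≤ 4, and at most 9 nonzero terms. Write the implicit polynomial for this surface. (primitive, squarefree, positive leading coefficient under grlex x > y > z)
x^4 + 2*x^2*y^2 + y^4 - x^2 - y^2 + z^2 - 3

1. Degree: a generic line meets the surface in up to 4 points, so deg p = 4.
2. By symmetry, every cross-section ⟂ z is a circle, so x, y appear only via x² + y².
3. Against the integer gridlines: a circular section at z = -1 has radius between 1 and 2.
4. Fitting integer coefficients to these (and the overall shape) gives p.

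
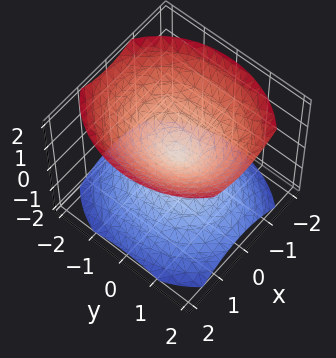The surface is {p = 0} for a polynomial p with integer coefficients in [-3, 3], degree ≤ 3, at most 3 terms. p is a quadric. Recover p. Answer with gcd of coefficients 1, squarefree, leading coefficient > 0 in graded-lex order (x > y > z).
3*x^2 + 2*y^2 - 3*z^2

(a) There are 2 components.
(b) deg p = 2.
(c) Symmetries: mirror symmetry x ↦ −x ⇒ only even powers of x; the y ↦ −y reflection is a symmetry, so y appears only in even powers; it's symmetric under z → −z, forcing even powers of z.
(d) Observable constraints: it meets the y-axis at y = 0 (among the integer gridlines); one z-axis crossing is at z = 0; it crosses the x-axis at the gridline x = 0.
(e) Assembling these constraints gives the stated polynomial.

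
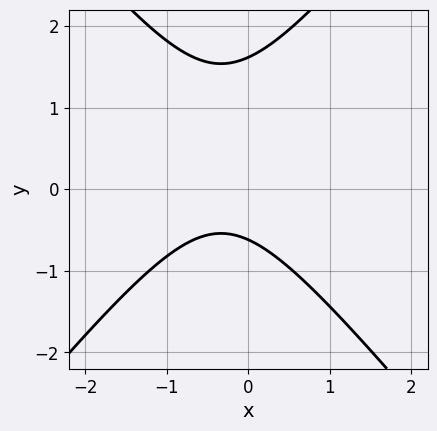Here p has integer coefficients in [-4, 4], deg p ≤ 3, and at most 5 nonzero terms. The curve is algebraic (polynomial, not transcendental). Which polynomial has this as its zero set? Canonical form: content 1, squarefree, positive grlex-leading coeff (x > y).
(a) The degree is 2 — a generic line meets the curve in up to 2 points.
(b) Against the integer gridlines: no x-intercept at any integer in the box.
(c) The integer polynomial consistent with all of this is the stated p.

3*x^2 - 2*y^2 + 2*x + 2*y + 2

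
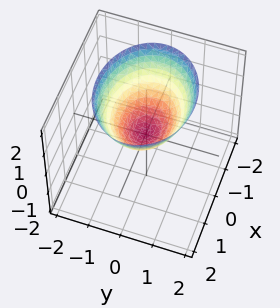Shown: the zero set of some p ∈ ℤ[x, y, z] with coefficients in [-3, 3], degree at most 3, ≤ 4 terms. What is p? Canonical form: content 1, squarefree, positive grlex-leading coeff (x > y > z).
2*x^2 + 3*y^2 - 3*z

1. Degree: a paraboloid; a quadric, so deg p = 2.
2. Symmetries: mirror symmetry y ↦ −y ⇒ only even powers of y; the x ↦ −x reflection is a symmetry, so x appears only in even powers.
3. Checking where it meets the axes: it crosses the x-axis at the gridline x = 0; it meets the y-axis at y = 0 (among the integer gridlines); it crosses the z-axis at the gridline z = 0.
4. These observations pin down the coefficients.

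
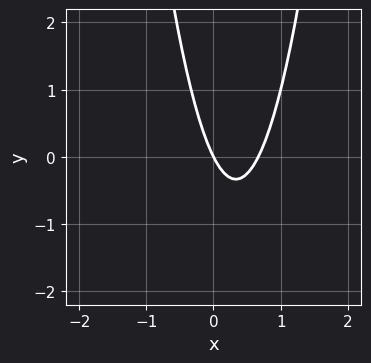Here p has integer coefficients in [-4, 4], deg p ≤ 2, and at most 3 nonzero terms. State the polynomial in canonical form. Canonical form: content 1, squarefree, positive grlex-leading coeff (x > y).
Degree: no degree-1 curve has this shape, so deg p = 2.
Observable constraints: it meets the x-axis at x = 0 (among the integer gridlines); one y-axis crossing is at y = 0.
Together with the visible shape, these determine p as stated.

3*x^2 - 2*x - y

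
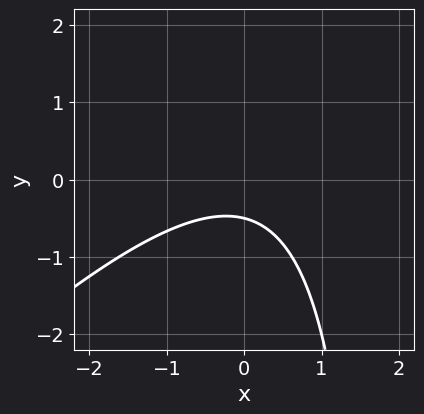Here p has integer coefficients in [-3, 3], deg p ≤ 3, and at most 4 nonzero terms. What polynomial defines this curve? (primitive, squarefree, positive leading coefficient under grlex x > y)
x^2 - x*y + 2*y + 1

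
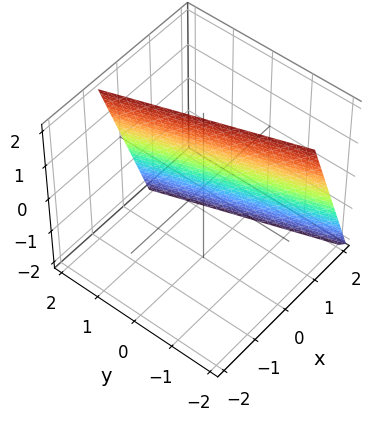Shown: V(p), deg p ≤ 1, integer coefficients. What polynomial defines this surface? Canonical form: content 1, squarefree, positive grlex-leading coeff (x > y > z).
3*x + y + z - 2

1. Degree: the surface is flat (a plane), so deg p = 1.
2. Reading off the gridlines: it crosses the y-axis at the gridline y = 2; it crosses the z-axis at the gridline z = 2.
3. These observations pin down the coefficients.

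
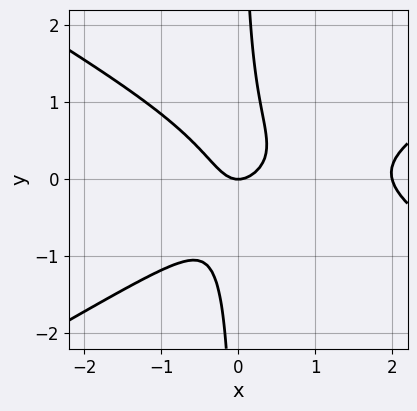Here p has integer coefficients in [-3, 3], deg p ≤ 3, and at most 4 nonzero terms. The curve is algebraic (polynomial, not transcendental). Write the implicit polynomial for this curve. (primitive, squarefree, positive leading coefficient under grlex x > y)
1. Degree: a generic line meets the curve in up to 3 points, so deg p = 3.
2. Observable constraints: one y-axis crossing is at y = 0; among the integer gridlines, it crosses the x-axis at x ∈ {0, 2}.
3. The integer polynomial consistent with all of this is the stated p.

x^3 - 3*x*y^2 - 2*x^2 + y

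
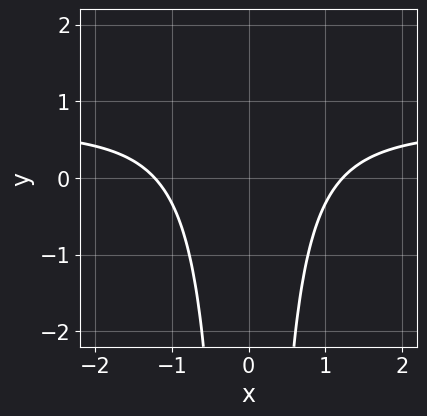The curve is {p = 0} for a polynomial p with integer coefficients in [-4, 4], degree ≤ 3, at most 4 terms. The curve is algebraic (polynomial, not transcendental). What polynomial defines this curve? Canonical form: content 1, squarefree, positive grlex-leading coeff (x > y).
3*x^2*y - 2*x^2 + 3

(a) deg p = 3. No degree-2 curve has this shape.
(b) Symmetries: the x ↦ −x reflection is a symmetry, so x appears only in even powers.
(c) Observable constraints: it misses every integer gridline on the y-axis.
(d) Fitting integer coefficients to these (and the overall shape) gives p.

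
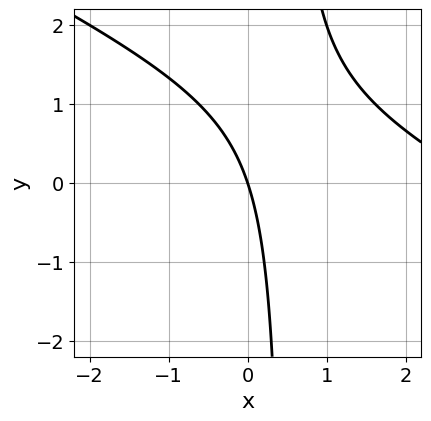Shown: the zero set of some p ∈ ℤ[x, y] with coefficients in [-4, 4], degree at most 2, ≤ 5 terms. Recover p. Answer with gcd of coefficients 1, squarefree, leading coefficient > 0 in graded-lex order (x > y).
The degree is 2 — the shape is more complex than any degree-1 curve.
Checking where it meets the axes: one y-axis crossing is at y = 0; it crosses the x-axis at the gridline x = 0.
Matching integer coefficients to the picture gives p.

x^2 + 2*x*y - 3*x - y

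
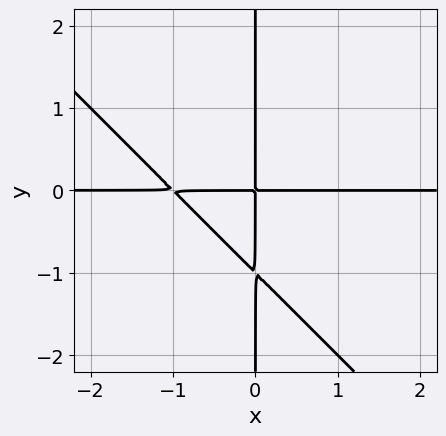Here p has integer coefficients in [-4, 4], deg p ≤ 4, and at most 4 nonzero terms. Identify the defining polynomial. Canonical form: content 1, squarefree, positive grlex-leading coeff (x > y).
First, degree: no degree-2 curve has this shape, so deg p = 3.
Then, reading off the gridlines: the visible x-axis segment lies entirely on the curve; every point of the y-axis in the box is on the curve.
Finally, the integer polynomial consistent with all of this is the stated p.

x^2*y + x*y^2 + x*y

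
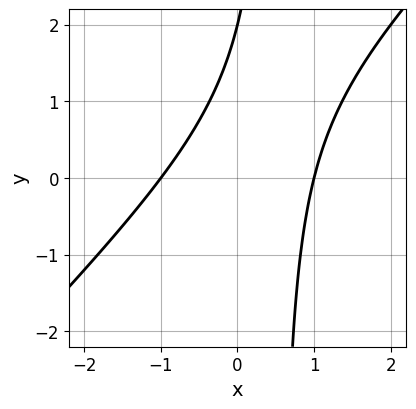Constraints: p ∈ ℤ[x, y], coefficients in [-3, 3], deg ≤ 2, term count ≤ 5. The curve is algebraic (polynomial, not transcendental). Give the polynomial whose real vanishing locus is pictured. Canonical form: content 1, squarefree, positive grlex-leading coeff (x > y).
2*x^2 - 2*x*y + y - 2

First, deg p = 2.
Then, from the visible intercepts: the x-axis gridline crossings are at x ∈ {-1, 1}; one y-axis crossing is at y = 2.
Finally, matching integer coefficients to the picture gives p.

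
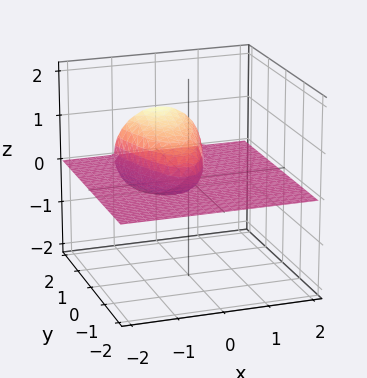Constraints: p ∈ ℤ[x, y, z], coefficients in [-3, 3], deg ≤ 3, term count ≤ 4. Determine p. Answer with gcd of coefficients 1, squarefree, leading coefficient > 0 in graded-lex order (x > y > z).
I count 2 distinct pieces. They look like related sheets of one shape, so recover p as a whole.
The degree is 3 — a generic line meets the surface in up to 3 points.
From the visible intercepts: it meets the z-axis at z = 0 (among the integer gridlines); the visible x-axis segment lies entirely on the surface; the visible y-axis segment lies entirely on the surface.
Solving for integer coefficients yields p as stated.

2*x^2*z + 2*z^3 - y*z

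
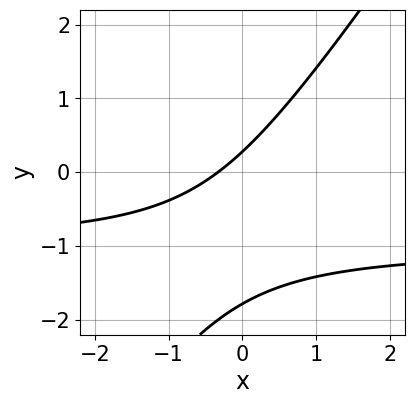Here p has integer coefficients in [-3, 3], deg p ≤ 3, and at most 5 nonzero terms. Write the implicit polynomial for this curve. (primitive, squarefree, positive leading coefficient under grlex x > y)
3*x*y - 2*y^2 + 3*x - 3*y + 1

First, degree: the shape is more complex than any degree-1 curve, so deg p = 2.
Finally, the integer polynomial consistent with all of this is the stated p.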